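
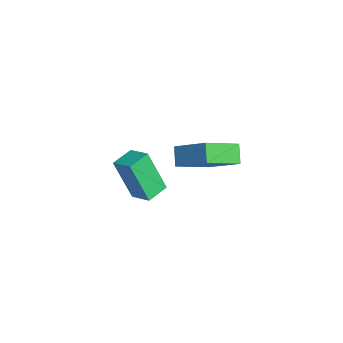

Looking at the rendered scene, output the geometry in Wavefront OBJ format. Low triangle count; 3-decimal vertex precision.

v 3.223 -1.799 2.363
v 3.708 -3.243 3.117
v 2.618 -1.668 3.002
v 3.103 -3.112 3.756
v 4.357 -0.948 3.264
v 4.842 -2.392 4.018
v 3.752 -0.817 3.903
v 4.237 -2.261 4.657
v -0.185 -3.9 -1.715
v -0.611 -4.543 0.173
v -0.722 -3.038 -1.543
v -1.148 -3.681 0.346
v 0.668 -3.439 -1.366
v 0.242 -4.082 0.523
v 0.131 -2.577 -1.193
v -0.295 -3.22 0.695
f 2 4 1
f 5 2 1
f 1 4 3
f 3 5 1
f 2 8 4
f 6 2 5
f 6 8 2
f 4 8 3
f 7 5 3
f 3 8 7
f 7 6 5
f 8 6 7
f 10 12 9
f 13 10 9
f 9 12 11
f 11 13 9
f 10 16 12
f 14 10 13
f 14 16 10
f 12 16 11
f 15 13 11
f 11 16 15
f 15 14 13
f 16 14 15



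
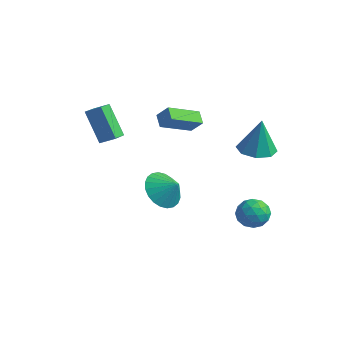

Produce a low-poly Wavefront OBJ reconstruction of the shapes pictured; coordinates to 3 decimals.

v -1.746 2.808 0.073
v -2.122 1.079 0.845
v -2.348 3.139 0.52
v -2.724 1.41 1.292
v -1.116 2.99 0.788
v -1.492 1.261 1.56
v -1.718 3.321 1.235
v -2.094 1.592 2.007
v -2.996 -2.343 3.024
v -2.514 -3.277 3.348
v -2.374 -1.889 3.408
v -1.893 -2.824 3.732
v -1.947 -2.376 1.368
v -1.466 -3.311 1.692
v -1.326 -1.923 1.752
v -0.844 -2.857 2.076
v 3.029 -3.471 0.589
v 3.702 -3.445 -0.23
v 3.851 -3.249 1.271
v 3.58 -3.05 -0.212
v 3.375 -2.719 -0.073
v 3.117 -2.502 0.168
v 2.846 -2.434 0.472
v 2.603 -2.523 0.794
v 2.424 -2.756 1.086
v 2.338 -3.098 1.301
v 2.357 -3.497 1.408
v 2.478 -3.892 1.391
v 2.683 -4.223 1.251
v 2.941 -4.44 1.011
v 3.213 -4.508 0.706
v 3.456 -4.419 0.384
v 3.634 -4.186 0.093
v 3.721 -3.844 -0.123
v 3.661 1.833 1.442
v 4.319 1.122 1.402
v 3.879 1.927 3.378
v 4.624 1.795 1.336
v 4.365 2.491 1.331
v 3.693 2.801 1.392
v 3.003 2.544 1.482
v 2.698 1.871 1.549
v 2.957 1.175 1.553
v 3.629 0.865 1.493
v 3.051 2.416 -2.916
v 3.896 2.488 -2.635
v 3.284 1.032 -3.265
v 4.129 1.104 -2.984
v 3.458 1.131 -2.394
v 3.314 1.986 -2.178
v 3.866 1.534 -3.722
v 3.722 2.389 -3.506
v 4.4 1.942 -3.133
v 4.148 1.693 -2.312
v 3.032 1.827 -3.588
v 2.78 1.578 -2.767
v 3.453 2.573 -2.745
v 3.727 0.947 -3.155
v 3.332 0.962 -2.808
v 3.829 1.004 -2.643
v 3.111 2.279 -2.477
v 3.608 2.321 -2.311
v 3.35 1.523 -2.17
v 3.572 1.199 -3.589
v 4.069 1.241 -3.423
v 3.351 2.516 -3.257
v 3.848 2.558 -3.092
v 3.83 1.997 -3.73
v 4.246 2.295 -2.872
v 4.383 1.481 -3.077
v 4.228 1.734 -3.511
v 4.144 2.237 -3.384
v 4.098 2.148 -2.39
v 4.235 1.335 -2.595
v 3.84 1.351 -2.248
v 3.756 1.854 -2.122
v 4.394 1.828 -2.683
v 2.945 2.185 -3.305
v 3.082 1.372 -3.51
v 3.424 1.666 -3.778
v 3.34 2.169 -3.652
v 2.797 2.039 -2.823
v 2.934 1.225 -3.028
v 3.036 1.283 -2.516
v 2.952 1.786 -2.389
v 2.786 1.692 -3.217
f 2 4 1
f 5 2 1
f 1 4 3
f 3 5 1
f 2 8 4
f 6 2 5
f 6 8 2
f 4 8 3
f 7 5 3
f 3 8 7
f 7 6 5
f 8 6 7
f 10 12 9
f 13 10 9
f 9 12 11
f 11 13 9
f 10 16 12
f 14 10 13
f 14 16 10
f 12 16 11
f 15 13 11
f 11 16 15
f 15 14 13
f 16 14 15
f 18 17 20
f 18 20 19
f 20 17 21
f 20 21 19
f 21 17 22
f 21 22 19
f 22 17 23
f 22 23 19
f 23 17 24
f 23 24 19
f 24 17 25
f 24 25 19
f 25 17 26
f 25 26 19
f 26 17 27
f 26 27 19
f 27 17 28
f 27 28 19
f 28 17 29
f 28 29 19
f 29 17 30
f 29 30 19
f 30 17 31
f 30 31 19
f 31 17 32
f 31 32 19
f 32 17 33
f 32 33 19
f 33 17 34
f 33 34 19
f 34 17 18
f 34 18 19
f 36 35 38
f 36 38 37
f 38 35 39
f 38 39 37
f 39 35 40
f 39 40 37
f 40 35 41
f 40 41 37
f 41 35 42
f 41 42 37
f 42 35 43
f 42 43 37
f 43 35 44
f 43 44 37
f 44 35 36
f 44 36 37
f 45 82 61
f 82 56 85
f 61 85 50
f 82 85 61
f 45 61 57
f 61 50 62
f 57 62 46
f 61 62 57
f 45 57 66
f 57 46 67
f 66 67 52
f 57 67 66
f 45 66 78
f 66 52 81
f 78 81 55
f 66 81 78
f 45 78 82
f 78 55 86
f 82 86 56
f 78 86 82
f 46 62 73
f 62 50 76
f 73 76 54
f 62 76 73
f 50 85 63
f 85 56 84
f 63 84 49
f 85 84 63
f 56 86 83
f 86 55 79
f 83 79 47
f 86 79 83
f 55 81 80
f 81 52 68
f 80 68 51
f 81 68 80
f 52 67 72
f 67 46 69
f 72 69 53
f 67 69 72
f 48 74 60
f 74 54 75
f 60 75 49
f 74 75 60
f 48 60 58
f 60 49 59
f 58 59 47
f 60 59 58
f 48 58 65
f 58 47 64
f 65 64 51
f 58 64 65
f 48 65 70
f 65 51 71
f 70 71 53
f 65 71 70
f 48 70 74
f 70 53 77
f 74 77 54
f 70 77 74
f 49 75 63
f 75 54 76
f 63 76 50
f 75 76 63
f 47 59 83
f 59 49 84
f 83 84 56
f 59 84 83
f 51 64 80
f 64 47 79
f 80 79 55
f 64 79 80
f 53 71 72
f 71 51 68
f 72 68 52
f 71 68 72
f 54 77 73
f 77 53 69
f 73 69 46
f 77 69 73



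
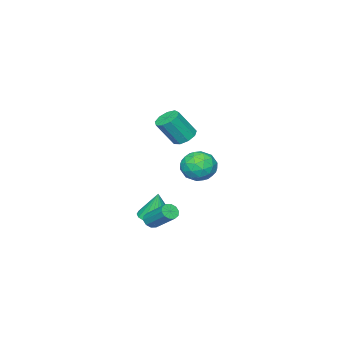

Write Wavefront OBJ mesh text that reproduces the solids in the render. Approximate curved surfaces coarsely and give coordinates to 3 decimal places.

v -0.856 -2.63 -4.287
v -0.267 -1.829 -4.395
v -0.864 -2.39 -2.553
v -0.676 -1.655 -4.42
v -1.121 -1.675 -4.42
v -1.513 -1.883 -4.393
v -1.775 -2.24 -4.345
v -1.855 -2.674 -4.286
v -1.737 -3.099 -4.226
v -1.445 -3.431 -4.179
v -1.036 -3.604 -4.153
v -0.591 -3.585 -4.154
v -0.199 -3.376 -4.18
v 0.063 -3.02 -4.228
v 0.143 -2.586 -4.288
v 0.025 -2.161 -4.347
v 2.447 0.095 -2.509
v 2.736 -0.207 -2.183
v 2.902 1.222 -1.005
v 2.613 1.525 -1.331
v 2.94 -0.059 -2.392
v 3.107 1.371 -1.214
v 2.956 0.148 -2.645
v 3.123 1.578 -1.467
v 2.778 0.335 -2.847
v 2.944 1.764 -1.668
v 2.473 0.43 -2.919
v 2.639 1.86 -1.741
v 2.158 0.398 -2.835
v 2.324 1.827 -1.657
v 1.953 0.249 -2.626
v 2.12 1.679 -1.448
v 1.937 0.042 -2.373
v 2.104 1.472 -1.195
v 2.116 -0.144 -2.172
v 2.282 1.285 -0.993
v 2.421 -0.24 -2.099
v 2.587 1.19 -0.921
v -3.041 -0.575 -1.234
v -2.517 -1.176 -0.455
v -4.103 -1.984 -1.605
v -3.579 -2.585 -0.826
v -4.231 -1.732 -0.527
v -3.574 -0.861 -0.298
v -3.046 -2.299 -1.762
v -2.389 -1.428 -1.533
v -2.52 -2.241 -0.781
v -3.252 -1.89 -0.018
v -3.368 -1.27 -2.042
v -4.1 -0.919 -1.279
v -2.686 -0.752 -0.812
v -3.934 -2.408 -1.248
v -4.317 -1.907 -1.073
v -4.009 -2.26 -0.615
v -3.307 -0.567 -0.719
v -2.999 -0.919 -0.262
v -4.007 -1.246 -0.304
v -3.621 -2.241 -1.798
v -3.313 -2.593 -1.341
v -2.611 -0.9 -1.445
v -2.303 -1.253 -0.987
v -2.613 -1.914 -1.756
v -2.379 -1.731 -0.546
v -3.004 -2.559 -0.764
v -2.69 -2.392 -1.314
v -2.304 -1.88 -1.179
v -2.81 -1.525 -0.097
v -3.434 -2.353 -0.315
v -3.817 -1.851 -0.14
v -3.431 -1.339 -0.005
v -2.811 -2.151 -0.289
v -3.186 -0.807 -1.745
v -3.81 -1.635 -1.963
v -3.189 -1.821 -2.055
v -2.803 -1.309 -1.92
v -3.616 -0.601 -1.296
v -4.241 -1.429 -1.514
v -4.316 -1.28 -0.881
v -3.93 -0.768 -0.746
v -3.809 -1.009 -1.771
v -0.295 -0.008 2.666
v 0.362 0.248 2.411
v 1.152 -0.316 3.879
v 0.495 -0.572 4.134
v 0.123 0.614 2.68
v 0.913 0.05 4.148
v -0.311 0.689 2.942
v 0.479 0.125 4.41
v -0.738 0.438 3.076
v 0.052 -0.126 4.544
v -0.958 -0.022 3.017
v -0.168 -0.586 4.485
v -0.867 -0.475 2.794
v -0.077 -1.04 4.262
v -0.509 -0.71 2.511
v 0.281 -1.274 3.98
v -0.051 -0.616 2.301
v 0.739 -1.18 3.769
v 0.293 -0.237 2.261
v 1.083 -0.802 3.729
f 2 1 4
f 2 4 3
f 4 1 5
f 4 5 3
f 5 1 6
f 5 6 3
f 6 1 7
f 6 7 3
f 7 1 8
f 7 8 3
f 8 1 9
f 8 9 3
f 9 1 10
f 9 10 3
f 10 1 11
f 10 11 3
f 11 1 12
f 11 12 3
f 12 1 13
f 12 13 3
f 13 1 14
f 13 14 3
f 14 1 15
f 14 15 3
f 15 1 16
f 15 16 3
f 16 1 2
f 16 2 3
f 18 17 21
f 18 21 19
f 19 21 22
f 19 22 20
f 21 17 23
f 21 23 22
f 22 23 24
f 22 24 20
f 23 17 25
f 23 25 24
f 24 25 26
f 24 26 20
f 25 17 27
f 25 27 26
f 26 27 28
f 26 28 20
f 27 17 29
f 27 29 28
f 28 29 30
f 28 30 20
f 29 17 31
f 29 31 30
f 30 31 32
f 30 32 20
f 31 17 33
f 31 33 32
f 32 33 34
f 32 34 20
f 33 17 35
f 33 35 34
f 34 35 36
f 34 36 20
f 35 17 37
f 35 37 36
f 36 37 38
f 36 38 20
f 37 17 18
f 37 18 38
f 38 18 19
f 38 19 20
f 39 76 55
f 76 50 79
f 55 79 44
f 76 79 55
f 39 55 51
f 55 44 56
f 51 56 40
f 55 56 51
f 39 51 60
f 51 40 61
f 60 61 46
f 51 61 60
f 39 60 72
f 60 46 75
f 72 75 49
f 60 75 72
f 39 72 76
f 72 49 80
f 76 80 50
f 72 80 76
f 40 56 67
f 56 44 70
f 67 70 48
f 56 70 67
f 44 79 57
f 79 50 78
f 57 78 43
f 79 78 57
f 50 80 77
f 80 49 73
f 77 73 41
f 80 73 77
f 49 75 74
f 75 46 62
f 74 62 45
f 75 62 74
f 46 61 66
f 61 40 63
f 66 63 47
f 61 63 66
f 42 68 54
f 68 48 69
f 54 69 43
f 68 69 54
f 42 54 52
f 54 43 53
f 52 53 41
f 54 53 52
f 42 52 59
f 52 41 58
f 59 58 45
f 52 58 59
f 42 59 64
f 59 45 65
f 64 65 47
f 59 65 64
f 42 64 68
f 64 47 71
f 68 71 48
f 64 71 68
f 43 69 57
f 69 48 70
f 57 70 44
f 69 70 57
f 41 53 77
f 53 43 78
f 77 78 50
f 53 78 77
f 45 58 74
f 58 41 73
f 74 73 49
f 58 73 74
f 47 65 66
f 65 45 62
f 66 62 46
f 65 62 66
f 48 71 67
f 71 47 63
f 67 63 40
f 71 63 67
f 82 81 85
f 82 85 83
f 83 85 86
f 83 86 84
f 85 81 87
f 85 87 86
f 86 87 88
f 86 88 84
f 87 81 89
f 87 89 88
f 88 89 90
f 88 90 84
f 89 81 91
f 89 91 90
f 90 91 92
f 90 92 84
f 91 81 93
f 91 93 92
f 92 93 94
f 92 94 84
f 93 81 95
f 93 95 94
f 94 95 96
f 94 96 84
f 95 81 97
f 95 97 96
f 96 97 98
f 96 98 84
f 97 81 99
f 97 99 98
f 98 99 100
f 98 100 84
f 99 81 82
f 99 82 100
f 100 82 83
f 100 83 84



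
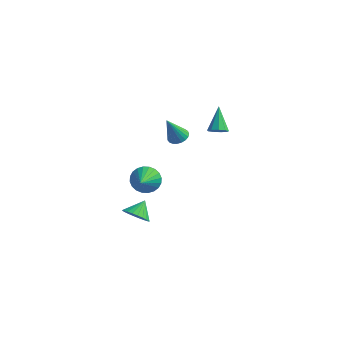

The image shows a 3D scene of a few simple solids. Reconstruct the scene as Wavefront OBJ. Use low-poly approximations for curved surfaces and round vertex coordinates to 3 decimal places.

v 0.243 -1.084 2.576
v 0.637 -1.465 2.533
v -0.103 -1.596 3.944
v 0.75 -1.29 2.628
v 0.775 -1.079 2.713
v 0.709 -0.87 2.774
v 0.561 -0.697 2.802
v 0.359 -0.591 2.79
v 0.136 -0.571 2.742
v -0.068 -0.639 2.664
v -0.218 -0.784 2.572
v -0.289 -0.982 2.48
v -0.268 -1.197 2.405
v -0.158 -1.392 2.36
v 0.02 -1.535 2.352
v 0.238 -1.599 2.383
v 0.456 -1.575 2.447
v 1.753 0.082 2.717
v 1.941 -0.238 3.081
v 1.327 0.998 3.743
v 2.192 -0.008 2.98
v 2.239 0.264 2.756
v 2.058 0.452 2.514
v 1.734 0.466 2.367
v 1.42 0.301 2.383
v 1.261 0.034 2.556
v 1.333 -0.211 2.804
v 1.601 -0.319 3.011
v -1.559 -1.052 -1.341
v -0.85 -1.038 -1.69
v -1.161 -2.268 -0.579
v -0.798 -0.865 -1.44
v -0.861 -0.72 -1.176
v -1.031 -0.625 -0.937
v -1.281 -0.596 -0.759
v -1.574 -0.636 -0.67
v -1.864 -0.739 -0.683
v -2.108 -0.89 -0.796
v -2.268 -1.065 -0.993
v -2.32 -1.239 -1.242
v -2.257 -1.384 -1.507
v -2.087 -1.478 -1.746
v -1.837 -1.508 -1.924
v -1.544 -1.468 -2.013
v -1.254 -1.364 -2
v -1.01 -1.214 -1.886
v -1.672 -1.87 -3.548
v -0.956 -2.054 -3.417
v -1.588 -1.09 -2.912
v -0.928 -1.871 -3.644
v -1.013 -1.689 -3.857
v -1.198 -1.534 -4.022
v -1.455 -1.431 -4.116
v -1.745 -1.394 -4.123
v -2.024 -1.43 -4.042
v -2.249 -1.533 -3.887
v -2.387 -1.687 -3.679
v -2.416 -1.869 -3.452
v -2.331 -2.051 -3.239
v -2.146 -2.206 -3.074
v -1.889 -2.31 -2.98
v -1.598 -2.346 -2.973
v -1.319 -2.311 -3.054
v -1.094 -2.208 -3.209
f 2 1 4
f 2 4 3
f 4 1 5
f 4 5 3
f 5 1 6
f 5 6 3
f 6 1 7
f 6 7 3
f 7 1 8
f 7 8 3
f 8 1 9
f 8 9 3
f 9 1 10
f 9 10 3
f 10 1 11
f 10 11 3
f 11 1 12
f 11 12 3
f 12 1 13
f 12 13 3
f 13 1 14
f 13 14 3
f 14 1 15
f 14 15 3
f 15 1 16
f 15 16 3
f 16 1 17
f 16 17 3
f 17 1 2
f 17 2 3
f 19 18 21
f 19 21 20
f 21 18 22
f 21 22 20
f 22 18 23
f 22 23 20
f 23 18 24
f 23 24 20
f 24 18 25
f 24 25 20
f 25 18 26
f 25 26 20
f 26 18 27
f 26 27 20
f 27 18 28
f 27 28 20
f 28 18 19
f 28 19 20
f 30 29 32
f 30 32 31
f 32 29 33
f 32 33 31
f 33 29 34
f 33 34 31
f 34 29 35
f 34 35 31
f 35 29 36
f 35 36 31
f 36 29 37
f 36 37 31
f 37 29 38
f 37 38 31
f 38 29 39
f 38 39 31
f 39 29 40
f 39 40 31
f 40 29 41
f 40 41 31
f 41 29 42
f 41 42 31
f 42 29 43
f 42 43 31
f 43 29 44
f 43 44 31
f 44 29 45
f 44 45 31
f 45 29 46
f 45 46 31
f 46 29 30
f 46 30 31
f 48 47 50
f 48 50 49
f 50 47 51
f 50 51 49
f 51 47 52
f 51 52 49
f 52 47 53
f 52 53 49
f 53 47 54
f 53 54 49
f 54 47 55
f 54 55 49
f 55 47 56
f 55 56 49
f 56 47 57
f 56 57 49
f 57 47 58
f 57 58 49
f 58 47 59
f 58 59 49
f 59 47 60
f 59 60 49
f 60 47 61
f 60 61 49
f 61 47 62
f 61 62 49
f 62 47 63
f 62 63 49
f 63 47 64
f 63 64 49
f 64 47 48
f 64 48 49



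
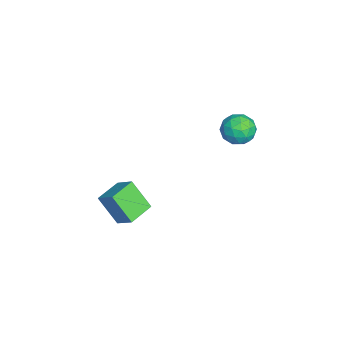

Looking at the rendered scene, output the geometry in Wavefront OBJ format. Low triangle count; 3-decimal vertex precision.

v -2.565 -2.193 -2.997
v -2.949 -2.889 -1.943
v -3.424 -1.549 -2.884
v -3.808 -2.245 -1.831
v -2.092 -1.655 -2.469
v -2.476 -2.351 -1.416
v -2.951 -1.011 -2.357
v -3.335 -1.707 -1.303
v -2.722 2.571 2.463
v -2.333 2.374 1.95
v -3.227 1.606 2.45
v -2.838 1.409 1.937
v -2.571 1.496 2.549
v -2.259 2.092 2.557
v -3.301 1.888 1.843
v -2.989 2.484 1.851
v -2.691 1.952 1.567
v -2.239 1.71 2.003
v -3.321 2.27 2.397
v -2.869 2.028 2.833
v -2.483 2.557 2.208
v -3.077 1.423 2.192
v -2.92 1.474 2.552
v -2.691 1.358 2.25
v -2.439 2.391 2.564
v -2.211 2.275 2.263
v -2.35 1.759 2.615
v -3.349 1.705 2.137
v -3.121 1.589 1.836
v -2.869 2.622 2.15
v -2.64 2.506 1.848
v -3.21 2.221 1.785
v -2.465 2.193 1.681
v -2.762 1.627 1.674
v -3.034 1.908 1.618
v -2.851 2.258 1.623
v -2.199 2.051 1.938
v -2.496 1.484 1.93
v -2.339 1.535 2.289
v -2.156 1.885 2.294
v -2.41 1.803 1.712
v -3.064 2.496 2.47
v -3.361 1.929 2.462
v -3.404 2.095 2.106
v -3.221 2.445 2.111
v -2.798 2.353 2.726
v -3.095 1.787 2.719
v -2.709 1.722 2.777
v -2.526 2.072 2.782
v -3.15 2.177 2.688
f 2 4 1
f 5 2 1
f 1 4 3
f 3 5 1
f 2 8 4
f 6 2 5
f 6 8 2
f 4 8 3
f 7 5 3
f 3 8 7
f 7 6 5
f 8 6 7
f 9 46 25
f 46 20 49
f 25 49 14
f 46 49 25
f 9 25 21
f 25 14 26
f 21 26 10
f 25 26 21
f 9 21 30
f 21 10 31
f 30 31 16
f 21 31 30
f 9 30 42
f 30 16 45
f 42 45 19
f 30 45 42
f 9 42 46
f 42 19 50
f 46 50 20
f 42 50 46
f 10 26 37
f 26 14 40
f 37 40 18
f 26 40 37
f 14 49 27
f 49 20 48
f 27 48 13
f 49 48 27
f 20 50 47
f 50 19 43
f 47 43 11
f 50 43 47
f 19 45 44
f 45 16 32
f 44 32 15
f 45 32 44
f 16 31 36
f 31 10 33
f 36 33 17
f 31 33 36
f 12 38 24
f 38 18 39
f 24 39 13
f 38 39 24
f 12 24 22
f 24 13 23
f 22 23 11
f 24 23 22
f 12 22 29
f 22 11 28
f 29 28 15
f 22 28 29
f 12 29 34
f 29 15 35
f 34 35 17
f 29 35 34
f 12 34 38
f 34 17 41
f 38 41 18
f 34 41 38
f 13 39 27
f 39 18 40
f 27 40 14
f 39 40 27
f 11 23 47
f 23 13 48
f 47 48 20
f 23 48 47
f 15 28 44
f 28 11 43
f 44 43 19
f 28 43 44
f 17 35 36
f 35 15 32
f 36 32 16
f 35 32 36
f 18 41 37
f 41 17 33
f 37 33 10
f 41 33 37



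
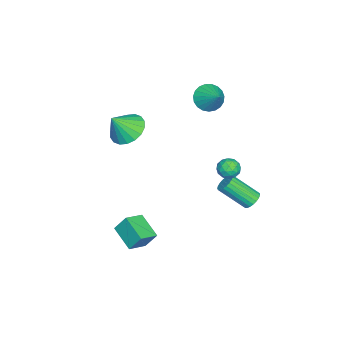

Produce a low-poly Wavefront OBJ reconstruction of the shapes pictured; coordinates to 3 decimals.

v 1.222 4.308 1.609
v 1.594 4.427 2.131
v 1.906 3.573 1.289
v 2.278 3.692 1.811
v 1.696 3.407 1.883
v 1.273 3.862 2.081
v 2.227 4.138 1.339
v 1.804 4.593 1.537
v 2.215 4.322 1.964
v 1.887 3.87 2.301
v 1.613 4.13 1.119
v 1.285 3.678 1.456
v 1.348 4.432 1.898
v 2.152 3.568 1.522
v 1.81 3.4 1.564
v 2.029 3.47 1.871
v 1.159 4.1 1.869
v 1.378 4.17 2.176
v 1.438 3.57 2.03
v 2.122 3.83 1.244
v 2.341 3.9 1.551
v 1.471 4.53 1.549
v 1.69 4.6 1.856
v 2.062 4.43 1.39
v 1.931 4.44 2.107
v 2.334 4.008 1.919
v 2.304 4.271 1.641
v 2.055 4.538 1.758
v 1.738 4.175 2.305
v 2.141 3.742 2.116
v 1.799 3.575 2.159
v 1.55 3.842 2.275
v 2.104 4.113 2.207
v 1.359 4.258 1.304
v 1.762 3.825 1.115
v 1.95 4.158 1.145
v 1.701 4.425 1.261
v 1.166 3.992 1.501
v 1.569 3.56 1.313
v 1.445 3.462 1.662
v 1.196 3.729 1.779
v 1.396 3.887 1.213
v 3.203 -1.524 -3.169
v 3.152 -0.912 -2.232
v 2.246 -0.986 -3.572
v 2.195 -0.374 -2.635
v 4.085 -0.446 -3.825
v 4.034 0.166 -2.888
v 3.128 0.092 -4.228
v 3.077 0.704 -3.291
v -1.999 -2.514 0.488
v -1.17 -1.815 0.378
v -1.301 -3.146 1.732
v -1.475 -1.576 0.67
v -1.884 -1.523 0.927
v -2.315 -1.666 1.096
v -2.684 -1.978 1.145
v -2.917 -2.395 1.064
v -2.968 -2.836 0.868
v -2.828 -3.214 0.598
v -2.523 -3.452 0.306
v -2.114 -3.505 0.05
v -1.683 -3.362 -0.12
v -1.314 -3.051 -0.169
v -1.081 -2.633 -0.088
v -1.03 -2.192 0.108
v -0.559 4.662 -2.449
v 0.028 4.714 -2.474
v 0.206 3.311 -1.236
v -0.381 3.258 -1.211
v -0.029 4.868 -2.292
v 0.149 3.464 -1.054
v -0.178 4.986 -2.137
v 0.001 3.583 -0.898
v -0.393 5.048 -2.035
v -0.214 3.645 -0.797
v -0.636 5.043 -2.006
v -0.458 3.64 -0.767
v -0.866 4.972 -2.053
v -0.688 3.569 -0.814
v -1.044 4.848 -2.168
v -0.865 3.445 -0.93
v -1.137 4.691 -2.332
v -0.958 3.288 -1.094
v -1.13 4.53 -2.516
v -0.952 3.126 -1.278
v -1.025 4.391 -2.689
v -0.846 2.987 -1.451
v -0.839 4.298 -2.82
v -0.661 2.895 -1.582
v -0.605 4.269 -2.887
v -0.427 2.866 -1.649
v -0.363 4.308 -2.878
v -0.184 2.904 -1.64
v -0.155 4.408 -2.795
v 0.024 3.004 -1.557
v -0.017 4.551 -2.653
v 0.162 3.148 -1.414
v -3.293 1.521 2.95
v -2.859 0.804 3.216
v -2.467 2.319 3.75
v -2.668 0.903 2.921
v -2.585 1.109 2.63
v -2.624 1.386 2.394
v -2.779 1.687 2.255
v -3.023 1.959 2.235
v -3.314 2.155 2.34
v -3.601 2.242 2.549
v -3.835 2.204 2.828
v -3.975 2.049 3.128
v -3.997 1.802 3.397
v -3.898 1.506 3.589
v -3.694 1.213 3.67
v -3.421 0.974 3.627
v -3.126 0.829 3.466
f 1 38 17
f 38 12 41
f 17 41 6
f 38 41 17
f 1 17 13
f 17 6 18
f 13 18 2
f 17 18 13
f 1 13 22
f 13 2 23
f 22 23 8
f 13 23 22
f 1 22 34
f 22 8 37
f 34 37 11
f 22 37 34
f 1 34 38
f 34 11 42
f 38 42 12
f 34 42 38
f 2 18 29
f 18 6 32
f 29 32 10
f 18 32 29
f 6 41 19
f 41 12 40
f 19 40 5
f 41 40 19
f 12 42 39
f 42 11 35
f 39 35 3
f 42 35 39
f 11 37 36
f 37 8 24
f 36 24 7
f 37 24 36
f 8 23 28
f 23 2 25
f 28 25 9
f 23 25 28
f 4 30 16
f 30 10 31
f 16 31 5
f 30 31 16
f 4 16 14
f 16 5 15
f 14 15 3
f 16 15 14
f 4 14 21
f 14 3 20
f 21 20 7
f 14 20 21
f 4 21 26
f 21 7 27
f 26 27 9
f 21 27 26
f 4 26 30
f 26 9 33
f 30 33 10
f 26 33 30
f 5 31 19
f 31 10 32
f 19 32 6
f 31 32 19
f 3 15 39
f 15 5 40
f 39 40 12
f 15 40 39
f 7 20 36
f 20 3 35
f 36 35 11
f 20 35 36
f 9 27 28
f 27 7 24
f 28 24 8
f 27 24 28
f 10 33 29
f 33 9 25
f 29 25 2
f 33 25 29
f 44 46 43
f 47 44 43
f 43 46 45
f 45 47 43
f 44 50 46
f 48 44 47
f 48 50 44
f 46 50 45
f 49 47 45
f 45 50 49
f 49 48 47
f 50 48 49
f 52 51 54
f 52 54 53
f 54 51 55
f 54 55 53
f 55 51 56
f 55 56 53
f 56 51 57
f 56 57 53
f 57 51 58
f 57 58 53
f 58 51 59
f 58 59 53
f 59 51 60
f 59 60 53
f 60 51 61
f 60 61 53
f 61 51 62
f 61 62 53
f 62 51 63
f 62 63 53
f 63 51 64
f 63 64 53
f 64 51 65
f 64 65 53
f 65 51 66
f 65 66 53
f 66 51 52
f 66 52 53
f 68 67 71
f 68 71 69
f 69 71 72
f 69 72 70
f 71 67 73
f 71 73 72
f 72 73 74
f 72 74 70
f 73 67 75
f 73 75 74
f 74 75 76
f 74 76 70
f 75 67 77
f 75 77 76
f 76 77 78
f 76 78 70
f 77 67 79
f 77 79 78
f 78 79 80
f 78 80 70
f 79 67 81
f 79 81 80
f 80 81 82
f 80 82 70
f 81 67 83
f 81 83 82
f 82 83 84
f 82 84 70
f 83 67 85
f 83 85 84
f 84 85 86
f 84 86 70
f 85 67 87
f 85 87 86
f 86 87 88
f 86 88 70
f 87 67 89
f 87 89 88
f 88 89 90
f 88 90 70
f 89 67 91
f 89 91 90
f 90 91 92
f 90 92 70
f 91 67 93
f 91 93 92
f 92 93 94
f 92 94 70
f 93 67 95
f 93 95 94
f 94 95 96
f 94 96 70
f 95 67 97
f 95 97 96
f 96 97 98
f 96 98 70
f 97 67 68
f 97 68 98
f 98 68 69
f 98 69 70
f 100 99 102
f 100 102 101
f 102 99 103
f 102 103 101
f 103 99 104
f 103 104 101
f 104 99 105
f 104 105 101
f 105 99 106
f 105 106 101
f 106 99 107
f 106 107 101
f 107 99 108
f 107 108 101
f 108 99 109
f 108 109 101
f 109 99 110
f 109 110 101
f 110 99 111
f 110 111 101
f 111 99 112
f 111 112 101
f 112 99 113
f 112 113 101
f 113 99 114
f 113 114 101
f 114 99 115
f 114 115 101
f 115 99 100
f 115 100 101



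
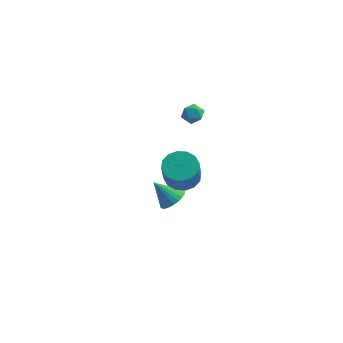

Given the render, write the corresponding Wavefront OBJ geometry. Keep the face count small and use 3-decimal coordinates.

v -0.153 2.884 -4.532
v 0.457 2.443 -4.137
v -1.167 2.596 -3.288
v 0.512 2.748 -4.021
v 0.467 3.075 -3.983
v 0.327 3.372 -4.028
v 0.113 3.595 -4.15
v -0.14 3.71 -4.33
v -0.396 3.698 -4.541
v -0.615 3.563 -4.751
v -0.763 3.325 -4.927
v -0.819 3.019 -5.043
v -0.774 2.693 -5.081
v -0.633 2.396 -5.036
v -0.42 2.173 -4.914
v -0.167 2.058 -4.734
v 0.089 2.069 -4.523
v 0.308 2.204 -4.313
v 1.644 2.627 2.715
v 1.923 2.167 3.137
v 0.697 2.573 3.283
v 0.976 2.113 3.705
v 1.192 2.762 3.715
v 1.777 2.795 3.364
v 0.843 1.945 3.056
v 1.428 1.978 2.705
v 1.428 1.746 3.348
v 1.644 2.25 3.755
v 0.976 2.49 2.665
v 1.192 2.994 3.072
v 1.266 1.305 -1.037
v 2.087 1.86 -0.899
v 2.534 0.79 0.754
v 1.714 0.235 0.617
v 1.713 2.107 -0.639
v 2.16 1.036 1.015
v 1.22 2.138 -0.485
v 1.667 1.067 1.169
v 0.739 1.946 -0.479
v 1.186 0.876 1.174
v 0.4 1.583 -0.623
v 0.847 0.512 1.031
v 0.292 1.145 -0.877
v 0.74 0.074 0.776
v 0.446 0.75 -1.174
v 0.893 -0.32 0.479
v 0.82 0.504 -1.435
v 1.267 -0.567 0.219
v 1.313 0.473 -1.589
v 1.76 -0.598 0.065
v 1.794 0.664 -1.594
v 2.241 -0.406 0.059
v 2.133 1.028 -1.451
v 2.58 -0.043 0.203
v 2.24 1.466 -1.196
v 2.688 0.395 0.457
f 2 1 4
f 2 4 3
f 4 1 5
f 4 5 3
f 5 1 6
f 5 6 3
f 6 1 7
f 6 7 3
f 7 1 8
f 7 8 3
f 8 1 9
f 8 9 3
f 9 1 10
f 9 10 3
f 10 1 11
f 10 11 3
f 11 1 12
f 11 12 3
f 12 1 13
f 12 13 3
f 13 1 14
f 13 14 3
f 14 1 15
f 14 15 3
f 15 1 16
f 15 16 3
f 16 1 17
f 16 17 3
f 17 1 18
f 17 18 3
f 18 1 2
f 18 2 3
f 19 30 24
f 19 24 20
f 19 20 26
f 19 26 29
f 19 29 30
f 20 24 28
f 24 30 23
f 30 29 21
f 29 26 25
f 26 20 27
f 22 28 23
f 22 23 21
f 22 21 25
f 22 25 27
f 22 27 28
f 23 28 24
f 21 23 30
f 25 21 29
f 27 25 26
f 28 27 20
f 32 31 35
f 32 35 33
f 33 35 36
f 33 36 34
f 35 31 37
f 35 37 36
f 36 37 38
f 36 38 34
f 37 31 39
f 37 39 38
f 38 39 40
f 38 40 34
f 39 31 41
f 39 41 40
f 40 41 42
f 40 42 34
f 41 31 43
f 41 43 42
f 42 43 44
f 42 44 34
f 43 31 45
f 43 45 44
f 44 45 46
f 44 46 34
f 45 31 47
f 45 47 46
f 46 47 48
f 46 48 34
f 47 31 49
f 47 49 48
f 48 49 50
f 48 50 34
f 49 31 51
f 49 51 50
f 50 51 52
f 50 52 34
f 51 31 53
f 51 53 52
f 52 53 54
f 52 54 34
f 53 31 55
f 53 55 54
f 54 55 56
f 54 56 34
f 55 31 32
f 55 32 56
f 56 32 33
f 56 33 34



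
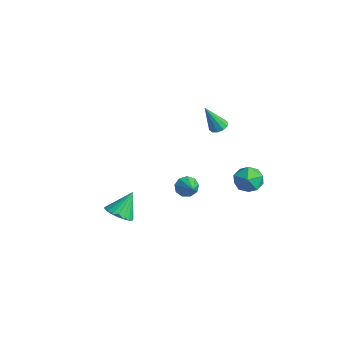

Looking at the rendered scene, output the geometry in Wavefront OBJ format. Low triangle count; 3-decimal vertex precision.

v 1.229 4.079 -3.161
v 2.181 3.784 -3.001
v 0.939 2.696 -3.979
v 1.891 2.401 -3.819
v 1.241 2.45 -3.048
v 1.421 3.305 -2.542
v 1.699 3.175 -4.438
v 1.879 4.03 -3.932
v 2.472 3.226 -3.79
v 2.189 2.777 -2.931
v 0.931 3.703 -4.049
v 0.648 3.254 -3.19
v 0.572 -4.444 -4.103
v 1.313 -4.012 -4.342
v 0.448 -3.476 -2.737
v 1.049 -3.812 -4.508
v 0.704 -3.721 -4.604
v 0.335 -3.755 -4.614
v 0.008 -3.909 -4.535
v -0.222 -4.155 -4.381
v -0.314 -4.451 -4.18
v -0.253 -4.746 -3.965
v -0.05 -4.989 -3.774
v 0.262 -5.138 -3.64
v 0.627 -5.167 -3.586
v 0.982 -5.071 -3.622
v 1.267 -4.867 -3.741
v 1.432 -4.589 -3.922
v 1.448 -4.287 -4.135
v -1.839 3.331 -1.113
v -1.363 2.985 -1.228
v -2.021 2.509 0.613
v -1.242 3.296 -1.066
v -1.349 3.621 -0.923
v -1.643 3.835 -0.852
v -2.012 3.857 -0.88
v -2.315 3.678 -0.997
v -2.436 3.367 -1.159
v -2.329 3.042 -1.302
v -2.035 2.828 -1.373
v -1.666 2.806 -1.345
v 1.329 -0.611 -2.797
v 1.679 -0.564 -3.401
v 2.531 -0.909 -2.123
v 1.665 -0.136 -3.187
v 1.494 0.07 -2.79
v 1.245 -0.043 -2.396
v 1.036 -0.421 -2.19
v 0.964 -0.888 -2.268
v 1.062 -1.225 -2.593
v 1.285 -1.275 -3.014
v 1.529 -1.014 -3.333
f 1 12 6
f 1 6 2
f 1 2 8
f 1 8 11
f 1 11 12
f 2 6 10
f 6 12 5
f 12 11 3
f 11 8 7
f 8 2 9
f 4 10 5
f 4 5 3
f 4 3 7
f 4 7 9
f 4 9 10
f 5 10 6
f 3 5 12
f 7 3 11
f 9 7 8
f 10 9 2
f 14 13 16
f 14 16 15
f 16 13 17
f 16 17 15
f 17 13 18
f 17 18 15
f 18 13 19
f 18 19 15
f 19 13 20
f 19 20 15
f 20 13 21
f 20 21 15
f 21 13 22
f 21 22 15
f 22 13 23
f 22 23 15
f 23 13 24
f 23 24 15
f 24 13 25
f 24 25 15
f 25 13 26
f 25 26 15
f 26 13 27
f 26 27 15
f 27 13 28
f 27 28 15
f 28 13 29
f 28 29 15
f 29 13 14
f 29 14 15
f 31 30 33
f 31 33 32
f 33 30 34
f 33 34 32
f 34 30 35
f 34 35 32
f 35 30 36
f 35 36 32
f 36 30 37
f 36 37 32
f 37 30 38
f 37 38 32
f 38 30 39
f 38 39 32
f 39 30 40
f 39 40 32
f 40 30 41
f 40 41 32
f 41 30 31
f 41 31 32
f 43 42 45
f 43 45 44
f 45 42 46
f 45 46 44
f 46 42 47
f 46 47 44
f 47 42 48
f 47 48 44
f 48 42 49
f 48 49 44
f 49 42 50
f 49 50 44
f 50 42 51
f 50 51 44
f 51 42 52
f 51 52 44
f 52 42 43
f 52 43 44



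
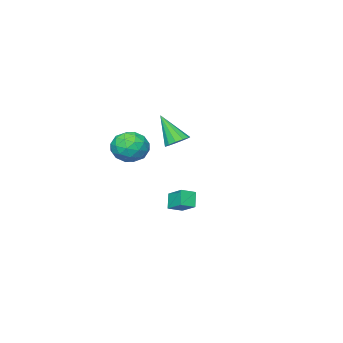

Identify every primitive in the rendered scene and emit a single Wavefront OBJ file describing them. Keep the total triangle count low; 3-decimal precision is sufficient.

v 3.639 2.719 2.08
v 4.269 2.519 1.884
v 3.801 1.701 3.64
v 4.317 2.844 2.091
v 4.15 3.13 2.295
v 3.82 3.285 2.43
v 3.433 3.26 2.454
v 3.111 3.064 2.36
v 2.957 2.758 2.176
v 3.019 2.439 1.962
v 3.278 2.21 1.785
v 3.652 2.142 1.702
v 4.022 2.257 1.739
v -0.959 -1.597 -3.936
v -0.811 -0.494 -3.325
v -0.514 -1.194 -4.772
v -0.365 -0.09 -4.161
v -0.155 -1.87 -3.639
v -0.006 -0.766 -3.028
v 0.291 -1.466 -4.475
v 0.439 -0.363 -3.864
v 3.929 -0.014 1.442
v 4.512 -0.477 0.685
v 2.608 -1.043 1.055
v 3.191 -1.506 0.298
v 3.435 -1.655 1.321
v 4.251 -1.019 1.56
v 2.869 -0.501 0.18
v 3.685 0.135 0.419
v 3.857 -0.778 -0.095
v 4.207 -1.491 0.61
v 2.913 -0.029 1.13
v 3.263 -0.742 1.835
v 4.336 -0.155 1.097
v 2.784 -1.365 0.643
v 2.927 -1.453 1.244
v 3.27 -1.725 0.799
v 4.183 -0.473 1.612
v 4.525 -0.745 1.167
v 3.893 -1.438 1.54
v 2.595 -0.775 0.573
v 2.937 -1.047 0.128
v 3.85 0.205 0.941
v 4.193 -0.067 0.496
v 3.227 -0.082 0.2
v 4.294 -0.604 0.194
v 3.518 -1.209 -0.034
v 3.328 -0.618 -0.103
v 3.808 -0.244 0.038
v 4.499 -1.023 0.608
v 3.723 -1.628 0.381
v 3.867 -1.716 0.982
v 4.346 -1.342 1.123
v 4.115 -1.2 0.15
v 3.397 0.108 1.359
v 2.621 -0.497 1.132
v 2.774 -0.178 0.617
v 3.253 0.196 0.758
v 3.602 -0.311 1.774
v 2.826 -0.916 1.546
v 3.312 -1.276 1.702
v 3.792 -0.902 1.843
v 3.005 -0.32 1.59
f 2 1 4
f 2 4 3
f 4 1 5
f 4 5 3
f 5 1 6
f 5 6 3
f 6 1 7
f 6 7 3
f 7 1 8
f 7 8 3
f 8 1 9
f 8 9 3
f 9 1 10
f 9 10 3
f 10 1 11
f 10 11 3
f 11 1 12
f 11 12 3
f 12 1 13
f 12 13 3
f 13 1 2
f 13 2 3
f 15 17 14
f 18 15 14
f 14 17 16
f 16 18 14
f 15 21 17
f 19 15 18
f 19 21 15
f 17 21 16
f 20 18 16
f 16 21 20
f 20 19 18
f 21 19 20
f 22 59 38
f 59 33 62
f 38 62 27
f 59 62 38
f 22 38 34
f 38 27 39
f 34 39 23
f 38 39 34
f 22 34 43
f 34 23 44
f 43 44 29
f 34 44 43
f 22 43 55
f 43 29 58
f 55 58 32
f 43 58 55
f 22 55 59
f 55 32 63
f 59 63 33
f 55 63 59
f 23 39 50
f 39 27 53
f 50 53 31
f 39 53 50
f 27 62 40
f 62 33 61
f 40 61 26
f 62 61 40
f 33 63 60
f 63 32 56
f 60 56 24
f 63 56 60
f 32 58 57
f 58 29 45
f 57 45 28
f 58 45 57
f 29 44 49
f 44 23 46
f 49 46 30
f 44 46 49
f 25 51 37
f 51 31 52
f 37 52 26
f 51 52 37
f 25 37 35
f 37 26 36
f 35 36 24
f 37 36 35
f 25 35 42
f 35 24 41
f 42 41 28
f 35 41 42
f 25 42 47
f 42 28 48
f 47 48 30
f 42 48 47
f 25 47 51
f 47 30 54
f 51 54 31
f 47 54 51
f 26 52 40
f 52 31 53
f 40 53 27
f 52 53 40
f 24 36 60
f 36 26 61
f 60 61 33
f 36 61 60
f 28 41 57
f 41 24 56
f 57 56 32
f 41 56 57
f 30 48 49
f 48 28 45
f 49 45 29
f 48 45 49
f 31 54 50
f 54 30 46
f 50 46 23
f 54 46 50



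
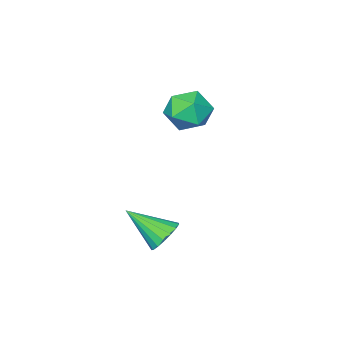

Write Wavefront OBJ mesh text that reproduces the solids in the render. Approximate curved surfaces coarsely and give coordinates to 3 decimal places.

v 1.338 1.528 -3.17
v 1.639 1.173 -3.808
v 2.142 0.232 -2.07
v 1.906 1.422 -3.709
v 2.042 1.696 -3.486
v 2.018 1.931 -3.191
v 1.838 2.074 -2.891
v 1.543 2.091 -2.655
v 1.201 1.98 -2.536
v 0.891 1.766 -2.563
v 0.684 1.496 -2.729
v 0.626 1.235 -2.995
v 0.731 1.04 -3.302
v 0.976 0.957 -3.578
v 1.304 1.005 -3.761
v -3.672 -2.084 -0.749
v -2.885 -1.561 -0.22
v -3.475 -3.459 0.32
v -2.688 -2.936 0.849
v -3.713 -2.594 0.927
v -3.835 -1.745 0.266
v -2.525 -3.275 -0.166
v -2.647 -2.426 -0.827
v -2.176 -2.297 0.14
v -2.91 -1.876 0.816
v -3.45 -3.144 -0.716
v -4.184 -2.723 -0.04
f 2 1 4
f 2 4 3
f 4 1 5
f 4 5 3
f 5 1 6
f 5 6 3
f 6 1 7
f 6 7 3
f 7 1 8
f 7 8 3
f 8 1 9
f 8 9 3
f 9 1 10
f 9 10 3
f 10 1 11
f 10 11 3
f 11 1 12
f 11 12 3
f 12 1 13
f 12 13 3
f 13 1 14
f 13 14 3
f 14 1 15
f 14 15 3
f 15 1 2
f 15 2 3
f 16 27 21
f 16 21 17
f 16 17 23
f 16 23 26
f 16 26 27
f 17 21 25
f 21 27 20
f 27 26 18
f 26 23 22
f 23 17 24
f 19 25 20
f 19 20 18
f 19 18 22
f 19 22 24
f 19 24 25
f 20 25 21
f 18 20 27
f 22 18 26
f 24 22 23
f 25 24 17



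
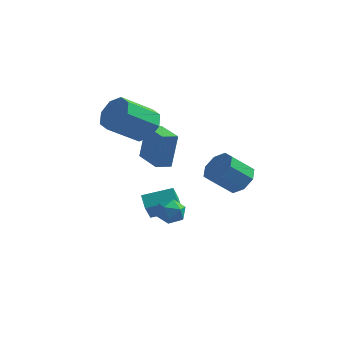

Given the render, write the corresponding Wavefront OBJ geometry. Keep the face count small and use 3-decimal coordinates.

v -0.194 -2.783 -0.952
v 0.543 -2.996 -0.932
v -0.523 -3.944 -1.248
v 0.214 -4.157 -1.228
v -0.148 -3.966 -0.578
v 0.055 -3.249 -0.396
v -0.035 -3.691 -1.784
v 0.168 -2.974 -1.602
v 0.641 -3.558 -1.447
v 0.572 -3.728 -0.701
v -0.552 -3.212 -1.479
v -0.621 -3.382 -0.733
v -2.284 -0.29 -3.713
v -2.238 -1.09 -2.615
v -2.735 0.331 -3.242
v -2.689 -0.47 -2.144
v -0.891 0.39 -3.276
v -0.845 -0.411 -2.178
v -1.342 1.01 -2.805
v -1.296 0.21 -1.707
v 2.322 -0.448 -0.045
v 2.789 -1.236 -0.204
v 1.925 -1.96 0.846
v 1.458 -1.172 1.005
v 3.085 -0.844 0.311
v 2.221 -1.567 1.36
v 2.934 -0.219 0.617
v 2.07 -0.943 1.666
v 2.425 0.271 0.536
v 1.561 -0.453 1.585
v 1.855 0.34 0.114
v 0.991 -0.384 1.164
v 1.559 -0.053 -0.4
v 0.695 -0.776 0.649
v 1.71 -0.677 -0.706
v 0.846 -1.401 0.343
v 2.219 -1.167 -0.625
v 1.355 -1.891 0.424
v -2.413 0.753 -0.735
v -2.201 1.107 1.222
v -3.75 1.941 -0.805
v -3.538 2.295 1.152
v -1.842 1.385 -0.912
v -1.63 1.739 1.045
v -3.179 2.573 -0.982
v -2.967 2.927 0.975
v -2.764 0.382 2.245
v -2.205 -0.433 1.922
v -3.316 -1.676 3.132
v -3.876 -0.862 3.455
v -1.892 -0.086 2.566
v -3.004 -1.329 3.776
v -2.091 0.536 3.023
v -3.202 -0.707 4.232
v -2.684 1.067 3.024
v -3.795 -0.176 4.233
v -3.324 1.196 2.568
v -4.435 -0.047 3.778
v -3.636 0.849 1.924
v -4.748 -0.394 3.134
v -3.438 0.227 1.468
v -4.549 -1.016 2.677
v -2.845 -0.304 1.467
v -3.956 -1.547 2.676
f 1 12 6
f 1 6 2
f 1 2 8
f 1 8 11
f 1 11 12
f 2 6 10
f 6 12 5
f 12 11 3
f 11 8 7
f 8 2 9
f 4 10 5
f 4 5 3
f 4 3 7
f 4 7 9
f 4 9 10
f 5 10 6
f 3 5 12
f 7 3 11
f 9 7 8
f 10 9 2
f 14 16 13
f 17 14 13
f 13 16 15
f 15 17 13
f 14 20 16
f 18 14 17
f 18 20 14
f 16 20 15
f 19 17 15
f 15 20 19
f 19 18 17
f 20 18 19
f 22 21 25
f 22 25 23
f 23 25 26
f 23 26 24
f 25 21 27
f 25 27 26
f 26 27 28
f 26 28 24
f 27 21 29
f 27 29 28
f 28 29 30
f 28 30 24
f 29 21 31
f 29 31 30
f 30 31 32
f 30 32 24
f 31 21 33
f 31 33 32
f 32 33 34
f 32 34 24
f 33 21 35
f 33 35 34
f 34 35 36
f 34 36 24
f 35 21 37
f 35 37 36
f 36 37 38
f 36 38 24
f 37 21 22
f 37 22 38
f 38 22 23
f 38 23 24
f 40 42 39
f 43 40 39
f 39 42 41
f 41 43 39
f 40 46 42
f 44 40 43
f 44 46 40
f 42 46 41
f 45 43 41
f 41 46 45
f 45 44 43
f 46 44 45
f 48 47 51
f 48 51 49
f 49 51 52
f 49 52 50
f 51 47 53
f 51 53 52
f 52 53 54
f 52 54 50
f 53 47 55
f 53 55 54
f 54 55 56
f 54 56 50
f 55 47 57
f 55 57 56
f 56 57 58
f 56 58 50
f 57 47 59
f 57 59 58
f 58 59 60
f 58 60 50
f 59 47 61
f 59 61 60
f 60 61 62
f 60 62 50
f 61 47 63
f 61 63 62
f 62 63 64
f 62 64 50
f 63 47 48
f 63 48 64
f 64 48 49
f 64 49 50



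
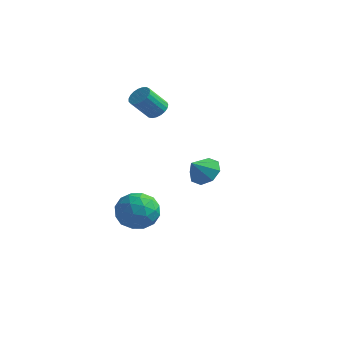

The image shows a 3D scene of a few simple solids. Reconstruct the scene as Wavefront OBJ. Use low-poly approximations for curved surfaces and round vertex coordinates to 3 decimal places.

v -1.482 0.998 -3.866
v -0.875 0.12 -4.147
v -2.505 -0.04 -2.833
v -1.898 -0.918 -3.114
v -1.463 -0.127 -2.479
v -0.831 0.514 -3.117
v -2.549 -0.434 -3.863
v -1.917 0.207 -4.501
v -1.535 -0.765 -4.146
v -0.863 -0.576 -3.29
v -2.517 0.656 -3.69
v -1.845 0.845 -2.834
v -1.089 0.65 -4.097
v -2.291 -0.57 -2.883
v -2.035 -0.105 -2.509
v -1.679 -0.622 -2.675
v -1.063 0.882 -3.492
v -0.706 0.366 -3.657
v -1.051 0.22 -2.676
v -2.674 -0.286 -3.323
v -2.317 -0.802 -3.488
v -1.701 0.702 -4.305
v -1.345 0.185 -4.471
v -2.329 -0.14 -4.304
v -1.12 -0.386 -4.262
v -1.721 -0.997 -3.655
v -2.104 -0.712 -4.095
v -1.732 -0.335 -4.47
v -0.725 -0.275 -3.759
v -1.326 -0.885 -3.152
v -1.071 -0.42 -2.778
v -0.699 -0.043 -3.153
v -1.113 -0.795 -3.758
v -2.054 0.965 -3.828
v -2.655 0.355 -3.221
v -2.681 0.123 -3.827
v -2.309 0.5 -4.202
v -1.659 1.077 -3.325
v -2.26 0.466 -2.718
v -1.648 0.415 -2.51
v -1.276 0.792 -2.885
v -2.267 0.875 -3.222
v -2.361 3.074 1.516
v -1.931 2.647 1.449
v -2.468 1.939 2.518
v -2.899 2.366 2.584
v -1.821 2.808 1.612
v -2.358 2.1 2.68
v -1.804 3.015 1.757
v -2.342 2.307 2.826
v -1.884 3.233 1.861
v -2.422 2.524 2.929
v -2.046 3.422 1.905
v -2.584 2.714 2.974
v -2.263 3.552 1.882
v -2.801 2.844 2.95
v -2.497 3.599 1.796
v -3.034 2.891 2.864
v -2.707 3.555 1.661
v -3.245 2.847 2.729
v -2.858 3.428 1.501
v -3.395 2.72 2.569
v -2.922 3.24 1.343
v -3.46 2.532 2.412
v -2.89 3.023 1.216
v -3.428 2.315 2.284
v -2.766 2.815 1.14
v -3.304 2.107 2.209
v -2.572 2.652 1.13
v -3.11 1.944 2.198
v -2.342 2.562 1.186
v -2.88 1.853 2.254
v -2.115 2.56 1.299
v -2.653 1.852 2.367
v 2.156 -0.77 0.456
v 2.597 -0.369 0.989
v 1.864 -1.47 1.224
v 2.022 -0.162 0.958
v 1.525 -0.312 0.633
v 1.398 -0.729 0.204
v 1.715 -1.171 -0.078
v 2.291 -1.378 -0.047
v 2.788 -1.228 0.279
v 2.915 -0.81 0.708
f 1 38 17
f 38 12 41
f 17 41 6
f 38 41 17
f 1 17 13
f 17 6 18
f 13 18 2
f 17 18 13
f 1 13 22
f 13 2 23
f 22 23 8
f 13 23 22
f 1 22 34
f 22 8 37
f 34 37 11
f 22 37 34
f 1 34 38
f 34 11 42
f 38 42 12
f 34 42 38
f 2 18 29
f 18 6 32
f 29 32 10
f 18 32 29
f 6 41 19
f 41 12 40
f 19 40 5
f 41 40 19
f 12 42 39
f 42 11 35
f 39 35 3
f 42 35 39
f 11 37 36
f 37 8 24
f 36 24 7
f 37 24 36
f 8 23 28
f 23 2 25
f 28 25 9
f 23 25 28
f 4 30 16
f 30 10 31
f 16 31 5
f 30 31 16
f 4 16 14
f 16 5 15
f 14 15 3
f 16 15 14
f 4 14 21
f 14 3 20
f 21 20 7
f 14 20 21
f 4 21 26
f 21 7 27
f 26 27 9
f 21 27 26
f 4 26 30
f 26 9 33
f 30 33 10
f 26 33 30
f 5 31 19
f 31 10 32
f 19 32 6
f 31 32 19
f 3 15 39
f 15 5 40
f 39 40 12
f 15 40 39
f 7 20 36
f 20 3 35
f 36 35 11
f 20 35 36
f 9 27 28
f 27 7 24
f 28 24 8
f 27 24 28
f 10 33 29
f 33 9 25
f 29 25 2
f 33 25 29
f 44 43 47
f 44 47 45
f 45 47 48
f 45 48 46
f 47 43 49
f 47 49 48
f 48 49 50
f 48 50 46
f 49 43 51
f 49 51 50
f 50 51 52
f 50 52 46
f 51 43 53
f 51 53 52
f 52 53 54
f 52 54 46
f 53 43 55
f 53 55 54
f 54 55 56
f 54 56 46
f 55 43 57
f 55 57 56
f 56 57 58
f 56 58 46
f 57 43 59
f 57 59 58
f 58 59 60
f 58 60 46
f 59 43 61
f 59 61 60
f 60 61 62
f 60 62 46
f 61 43 63
f 61 63 62
f 62 63 64
f 62 64 46
f 63 43 65
f 63 65 64
f 64 65 66
f 64 66 46
f 65 43 67
f 65 67 66
f 66 67 68
f 66 68 46
f 67 43 69
f 67 69 68
f 68 69 70
f 68 70 46
f 69 43 71
f 69 71 70
f 70 71 72
f 70 72 46
f 71 43 73
f 71 73 72
f 72 73 74
f 72 74 46
f 73 43 44
f 73 44 74
f 74 44 45
f 74 45 46
f 76 75 78
f 76 78 77
f 78 75 79
f 78 79 77
f 79 75 80
f 79 80 77
f 80 75 81
f 80 81 77
f 81 75 82
f 81 82 77
f 82 75 83
f 82 83 77
f 83 75 84
f 83 84 77
f 84 75 76
f 84 76 77



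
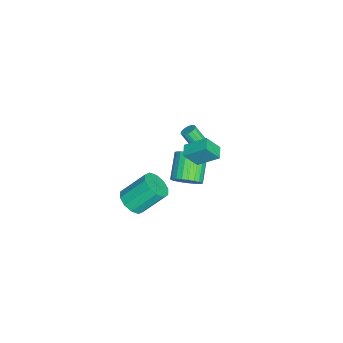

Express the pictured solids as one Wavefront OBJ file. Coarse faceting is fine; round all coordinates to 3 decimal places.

v 0.8 -0.741 -1.05
v 1.302 -0.923 -0.313
v -0.158 -0.901 0.687
v -0.66 -0.719 -0.05
v 1.307 -0.568 -0.314
v -0.154 -0.546 0.686
v 1.234 -0.239 -0.427
v -0.226 -0.217 0.573
v 1.096 0.013 -0.635
v -0.365 0.035 0.365
v 0.912 0.15 -0.906
v -0.548 0.173 0.094
v 0.712 0.152 -1.199
v -0.749 0.174 -0.199
v 0.525 0.018 -1.469
v -0.936 0.04 -0.47
v 0.38 -0.232 -1.676
v -1.081 -0.21 -0.676
v 0.298 -0.559 -1.787
v -1.162 -0.537 -0.787
v 0.294 -0.914 -1.786
v -1.167 -0.892 -0.786
v 0.366 -1.243 -1.673
v -1.094 -1.221 -0.673
v 0.505 -1.495 -1.465
v -0.956 -1.473 -0.465
v 0.688 -1.633 -1.194
v -0.772 -1.61 -0.194
v 0.889 -1.634 -0.901
v -0.572 -1.612 0.099
v 1.076 -1.5 -0.63
v -0.385 -1.478 0.369
v 1.221 -1.25 -0.424
v -0.24 -1.228 0.576
v 4.182 -3.184 0.407
v 4.901 -3.454 0.857
v 4.517 -2.166 2.243
v 3.798 -1.896 1.793
v 5.054 -3.046 0.521
v 4.67 -1.759 1.906
v 4.874 -2.691 0.141
v 4.49 -1.404 1.527
v 4.429 -2.524 -0.137
v 4.046 -1.237 1.249
v 3.891 -2.61 -0.207
v 3.507 -1.322 1.178
v 3.463 -2.914 -0.043
v 3.079 -1.626 1.343
v 3.31 -3.321 0.294
v 2.926 -2.034 1.679
v 3.49 -3.676 0.673
v 3.106 -2.389 2.059
v 3.934 -3.843 0.951
v 3.551 -2.556 2.337
v 4.473 -3.758 1.022
v 4.089 -2.47 2.407
v 0.231 -0.978 1.738
v 0.239 0.261 2.601
v -0.049 -0.258 0.706
v -0.041 0.981 1.568
v 1.021 -0.881 1.592
v 1.029 0.358 2.454
v 0.741 -0.161 0.559
v 0.749 1.078 1.422
v -3.392 -0.258 -2.691
v -2.918 -0.186 -2.549
v -3.233 -1.271 -0.948
v -3.708 -1.342 -1.089
v -3.05 0.009 -2.443
v -3.365 -1.076 -0.841
v -3.274 0.133 -2.403
v -3.589 -0.952 -0.801
v -3.529 0.153 -2.44
v -3.844 -0.932 -0.838
v -3.748 0.062 -2.544
v -4.063 -1.023 -0.943
v -3.871 -0.114 -2.688
v -4.187 -1.199 -1.086
v -3.867 -0.329 -2.832
v -4.182 -1.414 -1.231
v -3.735 -0.524 -2.939
v -4.05 -1.609 -1.337
v -3.511 -0.648 -2.979
v -3.826 -1.733 -1.377
v -3.256 -0.668 -2.942
v -3.571 -1.753 -1.34
v -3.037 -0.577 -2.837
v -3.352 -1.662 -1.236
v -2.913 -0.401 -2.694
v -3.229 -1.486 -1.092
f 2 1 5
f 2 5 3
f 3 5 6
f 3 6 4
f 5 1 7
f 5 7 6
f 6 7 8
f 6 8 4
f 7 1 9
f 7 9 8
f 8 9 10
f 8 10 4
f 9 1 11
f 9 11 10
f 10 11 12
f 10 12 4
f 11 1 13
f 11 13 12
f 12 13 14
f 12 14 4
f 13 1 15
f 13 15 14
f 14 15 16
f 14 16 4
f 15 1 17
f 15 17 16
f 16 17 18
f 16 18 4
f 17 1 19
f 17 19 18
f 18 19 20
f 18 20 4
f 19 1 21
f 19 21 20
f 20 21 22
f 20 22 4
f 21 1 23
f 21 23 22
f 22 23 24
f 22 24 4
f 23 1 25
f 23 25 24
f 24 25 26
f 24 26 4
f 25 1 27
f 25 27 26
f 26 27 28
f 26 28 4
f 27 1 29
f 27 29 28
f 28 29 30
f 28 30 4
f 29 1 31
f 29 31 30
f 30 31 32
f 30 32 4
f 31 1 33
f 31 33 32
f 32 33 34
f 32 34 4
f 33 1 2
f 33 2 34
f 34 2 3
f 34 3 4
f 36 35 39
f 36 39 37
f 37 39 40
f 37 40 38
f 39 35 41
f 39 41 40
f 40 41 42
f 40 42 38
f 41 35 43
f 41 43 42
f 42 43 44
f 42 44 38
f 43 35 45
f 43 45 44
f 44 45 46
f 44 46 38
f 45 35 47
f 45 47 46
f 46 47 48
f 46 48 38
f 47 35 49
f 47 49 48
f 48 49 50
f 48 50 38
f 49 35 51
f 49 51 50
f 50 51 52
f 50 52 38
f 51 35 53
f 51 53 52
f 52 53 54
f 52 54 38
f 53 35 55
f 53 55 54
f 54 55 56
f 54 56 38
f 55 35 36
f 55 36 56
f 56 36 37
f 56 37 38
f 58 60 57
f 61 58 57
f 57 60 59
f 59 61 57
f 58 64 60
f 62 58 61
f 62 64 58
f 60 64 59
f 63 61 59
f 59 64 63
f 63 62 61
f 64 62 63
f 66 65 69
f 66 69 67
f 67 69 70
f 67 70 68
f 69 65 71
f 69 71 70
f 70 71 72
f 70 72 68
f 71 65 73
f 71 73 72
f 72 73 74
f 72 74 68
f 73 65 75
f 73 75 74
f 74 75 76
f 74 76 68
f 75 65 77
f 75 77 76
f 76 77 78
f 76 78 68
f 77 65 79
f 77 79 78
f 78 79 80
f 78 80 68
f 79 65 81
f 79 81 80
f 80 81 82
f 80 82 68
f 81 65 83
f 81 83 82
f 82 83 84
f 82 84 68
f 83 65 85
f 83 85 84
f 84 85 86
f 84 86 68
f 85 65 87
f 85 87 86
f 86 87 88
f 86 88 68
f 87 65 89
f 87 89 88
f 88 89 90
f 88 90 68
f 89 65 66
f 89 66 90
f 90 66 67
f 90 67 68



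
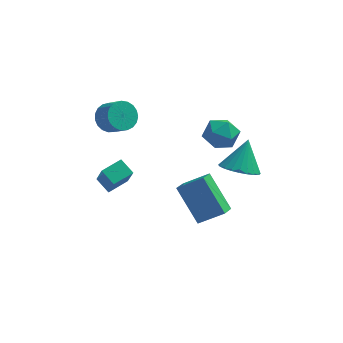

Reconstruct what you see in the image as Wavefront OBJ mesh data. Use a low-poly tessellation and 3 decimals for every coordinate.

v -4.159 2.189 1.22
v -3.661 1.958 0.558
v -2.964 1.34 1.298
v -3.461 1.571 1.96
v -3.506 2.262 0.665
v -2.808 1.643 1.405
v -3.463 2.553 0.868
v -2.766 1.935 1.608
v -3.541 2.781 1.132
v -2.844 2.163 1.872
v -3.726 2.907 1.412
v -3.028 2.289 2.151
v -3.985 2.909 1.658
v -3.288 2.291 2.398
v -4.275 2.786 1.828
v -3.577 2.168 2.568
v -4.544 2.56 1.893
v -3.846 1.942 2.633
v -4.747 2.27 1.842
v -4.049 1.652 2.582
v -4.848 1.966 1.684
v -4.15 1.348 2.423
v -4.83 1.701 1.445
v -4.132 1.082 2.185
v -4.696 1.52 1.167
v -3.998 0.901 1.907
v -4.469 1.454 0.899
v -3.771 0.836 1.638
v -4.188 1.516 0.686
v -3.491 0.898 1.425
v -3.903 1.694 0.565
v -3.205 1.076 1.305
v -0.606 -2.476 0.303
v 0.637 -2.48 1.161
v -0.347 -1.709 -0.067
v 0.895 -1.713 0.791
v 0.465 -3.587 -1.251
v 1.707 -3.591 -0.393
v 0.723 -2.82 -1.621
v 1.966 -2.824 -0.763
v 0.398 0.434 1.634
v 0.754 0.962 2.376
v 1.866 0.218 1.084
v 2.222 0.746 1.826
v 1.83 -0.134 1.995
v 0.923 -0.001 2.335
v 1.697 1.181 1.125
v 0.79 1.314 1.465
v 1.557 1.423 2.062
v 1.639 0.611 2.6
v 0.981 0.569 0.86
v 1.063 -0.243 1.398
v -4.424 -1.651 -0.043
v -4.084 -2.364 1.279
v -3.589 -0.886 0.155
v -3.249 -1.598 1.477
v -3.811 -2.202 -0.497
v -3.471 -2.914 0.825
v -2.976 -1.436 -0.299
v -2.636 -2.149 1.023
v 2.147 3.343 -3.528
v 3.12 3.61 -3.942
v 2.533 4.317 -1.992
v 2.878 3.93 -4.084
v 2.526 4.161 -4.142
v 2.115 4.267 -4.106
v 1.71 4.232 -3.982
v 1.371 4.062 -3.79
v 1.15 3.783 -3.557
v 1.081 3.436 -3.32
v 1.175 3.076 -3.115
v 1.416 2.756 -2.973
v 1.769 2.525 -2.915
v 2.179 2.419 -2.951
v 2.584 2.454 -3.074
v 2.923 2.623 -3.267
v 3.144 2.903 -3.5
v 3.213 3.249 -3.737
f 2 1 5
f 2 5 3
f 3 5 6
f 3 6 4
f 5 1 7
f 5 7 6
f 6 7 8
f 6 8 4
f 7 1 9
f 7 9 8
f 8 9 10
f 8 10 4
f 9 1 11
f 9 11 10
f 10 11 12
f 10 12 4
f 11 1 13
f 11 13 12
f 12 13 14
f 12 14 4
f 13 1 15
f 13 15 14
f 14 15 16
f 14 16 4
f 15 1 17
f 15 17 16
f 16 17 18
f 16 18 4
f 17 1 19
f 17 19 18
f 18 19 20
f 18 20 4
f 19 1 21
f 19 21 20
f 20 21 22
f 20 22 4
f 21 1 23
f 21 23 22
f 22 23 24
f 22 24 4
f 23 1 25
f 23 25 24
f 24 25 26
f 24 26 4
f 25 1 27
f 25 27 26
f 26 27 28
f 26 28 4
f 27 1 29
f 27 29 28
f 28 29 30
f 28 30 4
f 29 1 31
f 29 31 30
f 30 31 32
f 30 32 4
f 31 1 2
f 31 2 32
f 32 2 3
f 32 3 4
f 34 36 33
f 37 34 33
f 33 36 35
f 35 37 33
f 34 40 36
f 38 34 37
f 38 40 34
f 36 40 35
f 39 37 35
f 35 40 39
f 39 38 37
f 40 38 39
f 41 52 46
f 41 46 42
f 41 42 48
f 41 48 51
f 41 51 52
f 42 46 50
f 46 52 45
f 52 51 43
f 51 48 47
f 48 42 49
f 44 50 45
f 44 45 43
f 44 43 47
f 44 47 49
f 44 49 50
f 45 50 46
f 43 45 52
f 47 43 51
f 49 47 48
f 50 49 42
f 54 56 53
f 57 54 53
f 53 56 55
f 55 57 53
f 54 60 56
f 58 54 57
f 58 60 54
f 56 60 55
f 59 57 55
f 55 60 59
f 59 58 57
f 60 58 59
f 62 61 64
f 62 64 63
f 64 61 65
f 64 65 63
f 65 61 66
f 65 66 63
f 66 61 67
f 66 67 63
f 67 61 68
f 67 68 63
f 68 61 69
f 68 69 63
f 69 61 70
f 69 70 63
f 70 61 71
f 70 71 63
f 71 61 72
f 71 72 63
f 72 61 73
f 72 73 63
f 73 61 74
f 73 74 63
f 74 61 75
f 74 75 63
f 75 61 76
f 75 76 63
f 76 61 77
f 76 77 63
f 77 61 78
f 77 78 63
f 78 61 62
f 78 62 63



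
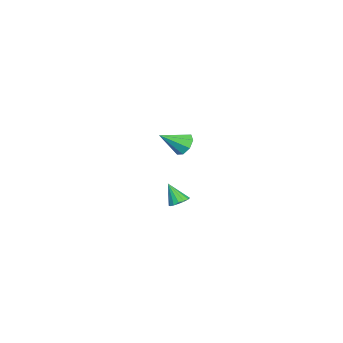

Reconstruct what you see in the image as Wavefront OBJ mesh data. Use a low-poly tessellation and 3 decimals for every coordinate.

v 2.39 -0.049 2.969
v 2.79 -0.346 2.857
v 2.25 -0.611 3.951
v 2.892 -0.141 2.988
v 2.859 0.088 3.115
v 2.701 0.281 3.202
v 2.46 0.385 3.227
v 2.2 0.373 3.183
v 1.991 0.247 3.081
v 1.889 0.042 2.95
v 1.921 -0.187 2.823
v 2.079 -0.38 2.736
v 2.321 -0.484 2.711
v 2.581 -0.471 2.755
v -4.182 -1.808 3.334
v -3.908 -2.071 2.758
v -3.438 -2.812 4.146
v -3.612 -1.685 2.964
v -3.65 -1.371 3.387
v -3.999 -1.313 3.779
v -4.456 -1.545 3.91
v -4.751 -1.931 3.704
v -4.713 -2.245 3.281
v -4.364 -2.303 2.889
f 2 1 4
f 2 4 3
f 4 1 5
f 4 5 3
f 5 1 6
f 5 6 3
f 6 1 7
f 6 7 3
f 7 1 8
f 7 8 3
f 8 1 9
f 8 9 3
f 9 1 10
f 9 10 3
f 10 1 11
f 10 11 3
f 11 1 12
f 11 12 3
f 12 1 13
f 12 13 3
f 13 1 14
f 13 14 3
f 14 1 2
f 14 2 3
f 16 15 18
f 16 18 17
f 18 15 19
f 18 19 17
f 19 15 20
f 19 20 17
f 20 15 21
f 20 21 17
f 21 15 22
f 21 22 17
f 22 15 23
f 22 23 17
f 23 15 24
f 23 24 17
f 24 15 16
f 24 16 17



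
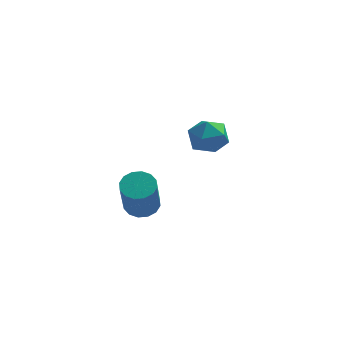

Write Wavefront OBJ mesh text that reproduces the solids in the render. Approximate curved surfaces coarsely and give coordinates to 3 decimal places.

v 2.381 2.783 -3.167
v 2.751 2.431 -2.284
v 1.389 1.469 -3.276
v 1.759 1.117 -2.393
v 1.176 1.953 -2.404
v 1.789 2.766 -2.337
v 2.351 1.134 -3.223
v 2.964 1.947 -3.156
v 2.732 1.412 -2.319
v 2.006 1.918 -1.813
v 2.134 1.982 -3.747
v 1.408 2.488 -3.241
v -0.741 -2.673 -3.774
v -0.236 -2.154 -3.484
v -0.354 -3.048 -1.676
v -0.859 -3.567 -1.966
v -0.6 -1.989 -3.426
v -0.718 -2.883 -1.619
v -1.001 -2.007 -3.461
v -1.12 -2.902 -1.654
v -1.333 -2.204 -3.58
v -1.452 -3.098 -1.773
v -1.506 -2.526 -3.751
v -1.625 -3.421 -1.944
v -1.474 -2.888 -3.928
v -1.593 -3.782 -2.121
v -1.246 -3.192 -4.064
v -1.364 -4.086 -2.256
v -0.882 -3.357 -4.121
v -1 -4.251 -2.314
v -0.48 -3.338 -4.086
v -0.599 -4.233 -2.279
v -0.148 -3.142 -3.967
v -0.267 -4.036 -2.16
v 0.025 -2.819 -3.796
v -0.094 -3.714 -1.989
v -0.007 -2.458 -3.619
v -0.126 -3.352 -1.812
f 1 12 6
f 1 6 2
f 1 2 8
f 1 8 11
f 1 11 12
f 2 6 10
f 6 12 5
f 12 11 3
f 11 8 7
f 8 2 9
f 4 10 5
f 4 5 3
f 4 3 7
f 4 7 9
f 4 9 10
f 5 10 6
f 3 5 12
f 7 3 11
f 9 7 8
f 10 9 2
f 14 13 17
f 14 17 15
f 15 17 18
f 15 18 16
f 17 13 19
f 17 19 18
f 18 19 20
f 18 20 16
f 19 13 21
f 19 21 20
f 20 21 22
f 20 22 16
f 21 13 23
f 21 23 22
f 22 23 24
f 22 24 16
f 23 13 25
f 23 25 24
f 24 25 26
f 24 26 16
f 25 13 27
f 25 27 26
f 26 27 28
f 26 28 16
f 27 13 29
f 27 29 28
f 28 29 30
f 28 30 16
f 29 13 31
f 29 31 30
f 30 31 32
f 30 32 16
f 31 13 33
f 31 33 32
f 32 33 34
f 32 34 16
f 33 13 35
f 33 35 34
f 34 35 36
f 34 36 16
f 35 13 37
f 35 37 36
f 36 37 38
f 36 38 16
f 37 13 14
f 37 14 38
f 38 14 15
f 38 15 16



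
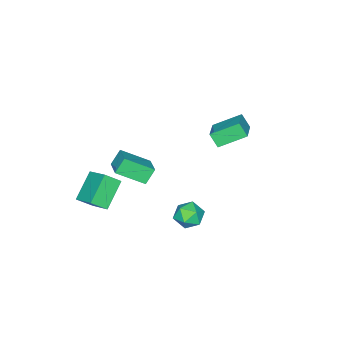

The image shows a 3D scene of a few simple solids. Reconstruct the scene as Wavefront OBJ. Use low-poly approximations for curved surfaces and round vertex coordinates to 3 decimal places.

v 0.672 -1.928 -0.382
v 1.687 -3.376 0.636
v 1.706 -0.812 0.175
v 2.721 -2.259 1.193
v 1.359 -2.101 -1.313
v 2.374 -3.548 -0.295
v 2.393 -0.984 -0.756
v 3.408 -2.432 0.262
v 4.024 -3.692 -3.091
v 2.38 -3.916 -1.803
v 4.54 -2.162 -2.166
v 2.896 -2.386 -0.878
v 4.704 -4.374 -2.342
v 3.06 -4.598 -1.054
v 5.22 -2.844 -1.417
v 3.576 -3.068 -0.129
v -4.594 1.571 0.865
v -4.62 0.946 1.733
v -3.085 2.403 1.509
v -3.111 1.778 2.377
v -3.469 0.242 -0.057
v -3.495 -0.383 0.811
v -1.96 1.074 0.587
v -1.986 0.449 1.455
v 3.933 3.949 -0.531
v 4.615 3.374 -0.133
v 2.885 2.766 -0.447
v 3.567 2.191 -0.049
v 3.21 2.947 0.457
v 3.857 3.678 0.405
v 3.643 2.462 -0.985
v 4.29 3.193 -1.037
v 4.436 2.454 -0.413
v 4.168 2.754 0.478
v 3.332 3.386 -1.058
v 3.064 3.686 -0.167
f 2 4 1
f 5 2 1
f 1 4 3
f 3 5 1
f 2 8 4
f 6 2 5
f 6 8 2
f 4 8 3
f 7 5 3
f 3 8 7
f 7 6 5
f 8 6 7
f 10 12 9
f 13 10 9
f 9 12 11
f 11 13 9
f 10 16 12
f 14 10 13
f 14 16 10
f 12 16 11
f 15 13 11
f 11 16 15
f 15 14 13
f 16 14 15
f 18 20 17
f 21 18 17
f 17 20 19
f 19 21 17
f 18 24 20
f 22 18 21
f 22 24 18
f 20 24 19
f 23 21 19
f 19 24 23
f 23 22 21
f 24 22 23
f 25 36 30
f 25 30 26
f 25 26 32
f 25 32 35
f 25 35 36
f 26 30 34
f 30 36 29
f 36 35 27
f 35 32 31
f 32 26 33
f 28 34 29
f 28 29 27
f 28 27 31
f 28 31 33
f 28 33 34
f 29 34 30
f 27 29 36
f 31 27 35
f 33 31 32
f 34 33 26



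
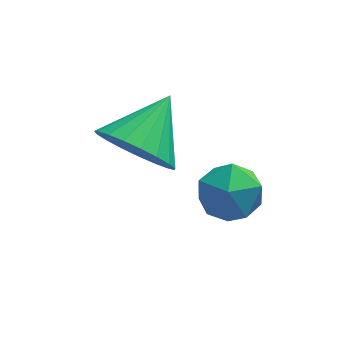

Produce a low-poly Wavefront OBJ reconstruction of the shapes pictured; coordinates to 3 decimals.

v -3.877 2.557 2.096
v -3.384 1.791 2.657
v -3.023 3.743 2.964
v -3.108 1.845 2.312
v -2.965 2.022 1.929
v -2.98 2.292 1.576
v -3.15 2.608 1.312
v -3.445 2.914 1.184
v -3.816 3.159 1.213
v -4.196 3.3 1.395
v -4.522 3.313 1.698
v -4.736 3.194 2.07
v -4.801 2.966 2.446
v -4.707 2.667 2.762
v -4.469 2.349 2.962
v -4.129 2.067 3.013
v -3.745 1.869 2.905
v -2.481 0.881 2.03
v -1.718 1.227 1.827
v -1.882 0.173 3.073
v -1.119 0.519 2.87
v -1.741 1.013 3.206
v -2.111 1.451 2.561
v -1.489 -0.051 2.339
v -1.859 0.387 1.694
v -1.105 0.651 2.018
v -1.26 1.309 2.553
v -2.34 0.091 2.347
v -2.495 0.749 2.882
f 2 1 4
f 2 4 3
f 4 1 5
f 4 5 3
f 5 1 6
f 5 6 3
f 6 1 7
f 6 7 3
f 7 1 8
f 7 8 3
f 8 1 9
f 8 9 3
f 9 1 10
f 9 10 3
f 10 1 11
f 10 11 3
f 11 1 12
f 11 12 3
f 12 1 13
f 12 13 3
f 13 1 14
f 13 14 3
f 14 1 15
f 14 15 3
f 15 1 16
f 15 16 3
f 16 1 17
f 16 17 3
f 17 1 2
f 17 2 3
f 18 29 23
f 18 23 19
f 18 19 25
f 18 25 28
f 18 28 29
f 19 23 27
f 23 29 22
f 29 28 20
f 28 25 24
f 25 19 26
f 21 27 22
f 21 22 20
f 21 20 24
f 21 24 26
f 21 26 27
f 22 27 23
f 20 22 29
f 24 20 28
f 26 24 25
f 27 26 19



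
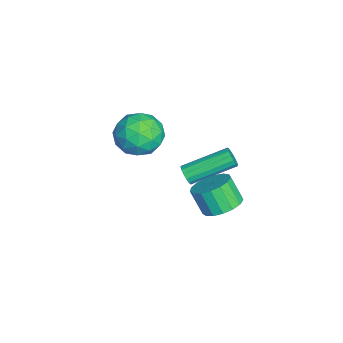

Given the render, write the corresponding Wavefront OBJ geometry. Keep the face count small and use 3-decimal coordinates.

v 3.07 -0.184 3.304
v 3.868 -0.537 3.422
v 3.487 -1.048 4.473
v 2.69 -0.696 4.356
v 3.894 -0.162 3.613
v 3.513 -0.674 4.665
v 3.731 0.207 3.734
v 3.35 -0.305 4.785
v 3.417 0.487 3.756
v 3.036 -0.025 4.808
v 3.024 0.613 3.675
v 2.643 0.101 4.726
v 2.641 0.556 3.508
v 2.26 0.045 4.56
v 2.356 0.33 3.295
v 1.975 -0.182 4.347
v 2.236 -0.014 3.084
v 1.855 -0.526 4.136
v 2.306 -0.397 2.924
v 1.925 -0.908 3.976
v 2.552 -0.731 2.85
v 2.171 -1.243 3.902
v 2.916 -0.94 2.881
v 2.535 -1.452 3.932
v 3.316 -0.976 3.008
v 2.935 -1.487 4.06
v 3.66 -0.83 3.203
v 3.279 -1.342 4.255
v -0.039 -1.737 2.298
v 0.288 -1.824 2.666
v -0.174 0.09 3.53
v -0.501 0.177 3.162
v 0.425 -1.707 2.481
v -0.036 0.207 3.344
v 0.438 -1.598 2.246
v -0.023 0.316 3.11
v 0.323 -1.527 2.026
v -0.138 0.387 2.889
v 0.111 -1.511 1.878
v -0.35 0.403 2.742
v -0.141 -1.557 1.843
v -0.603 0.358 2.707
v -0.366 -1.65 1.93
v -0.828 0.264 2.794
v -0.504 -1.767 2.116
v -0.965 0.147 2.979
v -0.517 -1.876 2.35
v -0.978 0.038 3.214
v -0.402 -1.947 2.571
v -0.863 -0.033 3.434
v -0.19 -1.963 2.718
v -0.651 -0.049 3.582
v 0.063 -1.918 2.753
v -0.399 -0.003 3.617
v -1.847 -2.662 3.258
v -1.378 -3.21 4.163
v -2.302 -4.31 2.497
v -1.833 -4.858 3.402
v -2.805 -4.246 3.537
v -2.524 -3.227 4.007
v -1.156 -4.293 2.653
v -0.875 -3.274 3.123
v -0.951 -4.217 3.789
v -1.97 -4.188 4.335
v -1.71 -3.332 2.325
v -2.729 -3.303 2.871
v -1.573 -2.791 3.777
v -2.107 -4.729 2.883
v -2.679 -4.369 2.962
v -2.403 -4.691 3.494
v -2.246 -2.802 3.686
v -1.97 -3.123 4.217
v -2.809 -3.732 3.849
v -1.71 -4.397 2.443
v -1.434 -4.718 2.974
v -1.277 -2.829 3.166
v -1.001 -3.151 3.698
v -0.871 -3.788 2.811
v -1.046 -3.705 4.089
v -1.313 -4.674 3.642
v -0.915 -4.342 3.202
v -0.75 -3.743 3.478
v -1.645 -3.688 4.41
v -1.912 -4.657 3.963
v -2.484 -4.297 4.042
v -2.318 -3.699 4.319
v -1.394 -4.28 4.19
v -1.768 -2.863 2.697
v -2.035 -3.832 2.25
v -1.362 -3.821 2.341
v -1.196 -3.223 2.618
v -2.367 -2.846 3.018
v -2.634 -3.815 2.571
v -2.93 -3.777 3.182
v -2.765 -3.178 3.458
v -2.286 -3.24 2.47
f 2 1 5
f 2 5 3
f 3 5 6
f 3 6 4
f 5 1 7
f 5 7 6
f 6 7 8
f 6 8 4
f 7 1 9
f 7 9 8
f 8 9 10
f 8 10 4
f 9 1 11
f 9 11 10
f 10 11 12
f 10 12 4
f 11 1 13
f 11 13 12
f 12 13 14
f 12 14 4
f 13 1 15
f 13 15 14
f 14 15 16
f 14 16 4
f 15 1 17
f 15 17 16
f 16 17 18
f 16 18 4
f 17 1 19
f 17 19 18
f 18 19 20
f 18 20 4
f 19 1 21
f 19 21 20
f 20 21 22
f 20 22 4
f 21 1 23
f 21 23 22
f 22 23 24
f 22 24 4
f 23 1 25
f 23 25 24
f 24 25 26
f 24 26 4
f 25 1 27
f 25 27 26
f 26 27 28
f 26 28 4
f 27 1 2
f 27 2 28
f 28 2 3
f 28 3 4
f 30 29 33
f 30 33 31
f 31 33 34
f 31 34 32
f 33 29 35
f 33 35 34
f 34 35 36
f 34 36 32
f 35 29 37
f 35 37 36
f 36 37 38
f 36 38 32
f 37 29 39
f 37 39 38
f 38 39 40
f 38 40 32
f 39 29 41
f 39 41 40
f 40 41 42
f 40 42 32
f 41 29 43
f 41 43 42
f 42 43 44
f 42 44 32
f 43 29 45
f 43 45 44
f 44 45 46
f 44 46 32
f 45 29 47
f 45 47 46
f 46 47 48
f 46 48 32
f 47 29 49
f 47 49 48
f 48 49 50
f 48 50 32
f 49 29 51
f 49 51 50
f 50 51 52
f 50 52 32
f 51 29 53
f 51 53 52
f 52 53 54
f 52 54 32
f 53 29 30
f 53 30 54
f 54 30 31
f 54 31 32
f 55 92 71
f 92 66 95
f 71 95 60
f 92 95 71
f 55 71 67
f 71 60 72
f 67 72 56
f 71 72 67
f 55 67 76
f 67 56 77
f 76 77 62
f 67 77 76
f 55 76 88
f 76 62 91
f 88 91 65
f 76 91 88
f 55 88 92
f 88 65 96
f 92 96 66
f 88 96 92
f 56 72 83
f 72 60 86
f 83 86 64
f 72 86 83
f 60 95 73
f 95 66 94
f 73 94 59
f 95 94 73
f 66 96 93
f 96 65 89
f 93 89 57
f 96 89 93
f 65 91 90
f 91 62 78
f 90 78 61
f 91 78 90
f 62 77 82
f 77 56 79
f 82 79 63
f 77 79 82
f 58 84 70
f 84 64 85
f 70 85 59
f 84 85 70
f 58 70 68
f 70 59 69
f 68 69 57
f 70 69 68
f 58 68 75
f 68 57 74
f 75 74 61
f 68 74 75
f 58 75 80
f 75 61 81
f 80 81 63
f 75 81 80
f 58 80 84
f 80 63 87
f 84 87 64
f 80 87 84
f 59 85 73
f 85 64 86
f 73 86 60
f 85 86 73
f 57 69 93
f 69 59 94
f 93 94 66
f 69 94 93
f 61 74 90
f 74 57 89
f 90 89 65
f 74 89 90
f 63 81 82
f 81 61 78
f 82 78 62
f 81 78 82
f 64 87 83
f 87 63 79
f 83 79 56
f 87 79 83



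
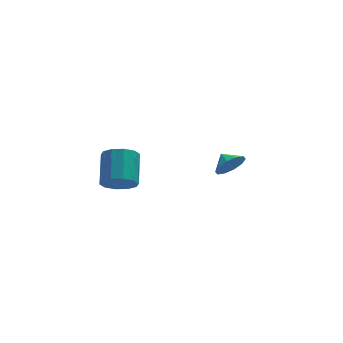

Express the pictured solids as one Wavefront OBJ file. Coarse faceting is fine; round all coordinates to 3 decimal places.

v 4.089 1.388 -3.272
v 4.417 1.954 -4.081
v 3.691 2.252 -2.828
v 3.822 1.747 -4.211
v 3.33 1.403 -3.982
v 3.127 1.053 -3.482
v 3.292 0.831 -2.902
v 3.761 0.822 -2.463
v 4.356 1.029 -2.333
v 4.848 1.373 -2.561
v 5.051 1.723 -3.061
v 4.886 1.944 -3.641
v -3.265 -4.621 0.516
v -2.238 -4.874 0.595
v -1.909 -3.171 1.744
v -2.935 -2.919 1.664
v -2.314 -4.5 0.063
v -1.985 -2.797 1.211
v -2.753 -4.172 -0.297
v -2.424 -2.47 0.852
v -3.388 -4.016 -0.346
v -3.058 -2.314 0.803
v -3.975 -4.091 -0.066
v -3.646 -2.389 1.083
v -4.291 -4.369 0.436
v -3.962 -2.666 1.585
v -4.215 -4.743 0.969
v -3.886 -3.04 2.117
v -3.776 -5.07 1.328
v -3.447 -3.368 2.477
v -3.142 -5.226 1.377
v -2.812 -3.524 2.526
v -2.554 -5.151 1.097
v -2.225 -3.449 2.246
f 2 1 4
f 2 4 3
f 4 1 5
f 4 5 3
f 5 1 6
f 5 6 3
f 6 1 7
f 6 7 3
f 7 1 8
f 7 8 3
f 8 1 9
f 8 9 3
f 9 1 10
f 9 10 3
f 10 1 11
f 10 11 3
f 11 1 12
f 11 12 3
f 12 1 2
f 12 2 3
f 14 13 17
f 14 17 15
f 15 17 18
f 15 18 16
f 17 13 19
f 17 19 18
f 18 19 20
f 18 20 16
f 19 13 21
f 19 21 20
f 20 21 22
f 20 22 16
f 21 13 23
f 21 23 22
f 22 23 24
f 22 24 16
f 23 13 25
f 23 25 24
f 24 25 26
f 24 26 16
f 25 13 27
f 25 27 26
f 26 27 28
f 26 28 16
f 27 13 29
f 27 29 28
f 28 29 30
f 28 30 16
f 29 13 31
f 29 31 30
f 30 31 32
f 30 32 16
f 31 13 33
f 31 33 32
f 32 33 34
f 32 34 16
f 33 13 14
f 33 14 34
f 34 14 15
f 34 15 16



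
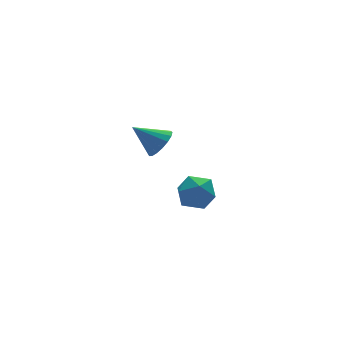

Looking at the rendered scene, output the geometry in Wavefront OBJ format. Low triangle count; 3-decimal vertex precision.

v -0.71 1.439 -2.937
v -0.475 1.069 -2.404
v -1.53 2.061 -2.143
v -0.279 1.334 -2.408
v -0.181 1.623 -2.534
v -0.204 1.871 -2.751
v -0.343 2.019 -3.012
v -0.566 2.035 -3.255
v -0.822 1.914 -3.425
v -1.052 1.684 -3.483
v -1.204 1.399 -3.416
v -1.242 1.122 -3.24
v -1.159 0.919 -2.994
v -0.972 0.834 -2.735
v -0.726 0.888 -2.522
v -1.798 -2.729 -2.973
v -1.233 -3.153 -2.646
v -2.607 -3.127 -2.094
v -2.042 -3.551 -1.767
v -2.014 -2.774 -1.734
v -1.514 -2.528 -2.277
v -2.326 -3.752 -2.463
v -1.826 -3.506 -3.006
v -1.56 -3.785 -2.331
v -1.367 -3.181 -1.88
v -2.473 -3.099 -2.86
v -2.28 -2.495 -2.409
f 2 1 4
f 2 4 3
f 4 1 5
f 4 5 3
f 5 1 6
f 5 6 3
f 6 1 7
f 6 7 3
f 7 1 8
f 7 8 3
f 8 1 9
f 8 9 3
f 9 1 10
f 9 10 3
f 10 1 11
f 10 11 3
f 11 1 12
f 11 12 3
f 12 1 13
f 12 13 3
f 13 1 14
f 13 14 3
f 14 1 15
f 14 15 3
f 15 1 2
f 15 2 3
f 16 27 21
f 16 21 17
f 16 17 23
f 16 23 26
f 16 26 27
f 17 21 25
f 21 27 20
f 27 26 18
f 26 23 22
f 23 17 24
f 19 25 20
f 19 20 18
f 19 18 22
f 19 22 24
f 19 24 25
f 20 25 21
f 18 20 27
f 22 18 26
f 24 22 23
f 25 24 17

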